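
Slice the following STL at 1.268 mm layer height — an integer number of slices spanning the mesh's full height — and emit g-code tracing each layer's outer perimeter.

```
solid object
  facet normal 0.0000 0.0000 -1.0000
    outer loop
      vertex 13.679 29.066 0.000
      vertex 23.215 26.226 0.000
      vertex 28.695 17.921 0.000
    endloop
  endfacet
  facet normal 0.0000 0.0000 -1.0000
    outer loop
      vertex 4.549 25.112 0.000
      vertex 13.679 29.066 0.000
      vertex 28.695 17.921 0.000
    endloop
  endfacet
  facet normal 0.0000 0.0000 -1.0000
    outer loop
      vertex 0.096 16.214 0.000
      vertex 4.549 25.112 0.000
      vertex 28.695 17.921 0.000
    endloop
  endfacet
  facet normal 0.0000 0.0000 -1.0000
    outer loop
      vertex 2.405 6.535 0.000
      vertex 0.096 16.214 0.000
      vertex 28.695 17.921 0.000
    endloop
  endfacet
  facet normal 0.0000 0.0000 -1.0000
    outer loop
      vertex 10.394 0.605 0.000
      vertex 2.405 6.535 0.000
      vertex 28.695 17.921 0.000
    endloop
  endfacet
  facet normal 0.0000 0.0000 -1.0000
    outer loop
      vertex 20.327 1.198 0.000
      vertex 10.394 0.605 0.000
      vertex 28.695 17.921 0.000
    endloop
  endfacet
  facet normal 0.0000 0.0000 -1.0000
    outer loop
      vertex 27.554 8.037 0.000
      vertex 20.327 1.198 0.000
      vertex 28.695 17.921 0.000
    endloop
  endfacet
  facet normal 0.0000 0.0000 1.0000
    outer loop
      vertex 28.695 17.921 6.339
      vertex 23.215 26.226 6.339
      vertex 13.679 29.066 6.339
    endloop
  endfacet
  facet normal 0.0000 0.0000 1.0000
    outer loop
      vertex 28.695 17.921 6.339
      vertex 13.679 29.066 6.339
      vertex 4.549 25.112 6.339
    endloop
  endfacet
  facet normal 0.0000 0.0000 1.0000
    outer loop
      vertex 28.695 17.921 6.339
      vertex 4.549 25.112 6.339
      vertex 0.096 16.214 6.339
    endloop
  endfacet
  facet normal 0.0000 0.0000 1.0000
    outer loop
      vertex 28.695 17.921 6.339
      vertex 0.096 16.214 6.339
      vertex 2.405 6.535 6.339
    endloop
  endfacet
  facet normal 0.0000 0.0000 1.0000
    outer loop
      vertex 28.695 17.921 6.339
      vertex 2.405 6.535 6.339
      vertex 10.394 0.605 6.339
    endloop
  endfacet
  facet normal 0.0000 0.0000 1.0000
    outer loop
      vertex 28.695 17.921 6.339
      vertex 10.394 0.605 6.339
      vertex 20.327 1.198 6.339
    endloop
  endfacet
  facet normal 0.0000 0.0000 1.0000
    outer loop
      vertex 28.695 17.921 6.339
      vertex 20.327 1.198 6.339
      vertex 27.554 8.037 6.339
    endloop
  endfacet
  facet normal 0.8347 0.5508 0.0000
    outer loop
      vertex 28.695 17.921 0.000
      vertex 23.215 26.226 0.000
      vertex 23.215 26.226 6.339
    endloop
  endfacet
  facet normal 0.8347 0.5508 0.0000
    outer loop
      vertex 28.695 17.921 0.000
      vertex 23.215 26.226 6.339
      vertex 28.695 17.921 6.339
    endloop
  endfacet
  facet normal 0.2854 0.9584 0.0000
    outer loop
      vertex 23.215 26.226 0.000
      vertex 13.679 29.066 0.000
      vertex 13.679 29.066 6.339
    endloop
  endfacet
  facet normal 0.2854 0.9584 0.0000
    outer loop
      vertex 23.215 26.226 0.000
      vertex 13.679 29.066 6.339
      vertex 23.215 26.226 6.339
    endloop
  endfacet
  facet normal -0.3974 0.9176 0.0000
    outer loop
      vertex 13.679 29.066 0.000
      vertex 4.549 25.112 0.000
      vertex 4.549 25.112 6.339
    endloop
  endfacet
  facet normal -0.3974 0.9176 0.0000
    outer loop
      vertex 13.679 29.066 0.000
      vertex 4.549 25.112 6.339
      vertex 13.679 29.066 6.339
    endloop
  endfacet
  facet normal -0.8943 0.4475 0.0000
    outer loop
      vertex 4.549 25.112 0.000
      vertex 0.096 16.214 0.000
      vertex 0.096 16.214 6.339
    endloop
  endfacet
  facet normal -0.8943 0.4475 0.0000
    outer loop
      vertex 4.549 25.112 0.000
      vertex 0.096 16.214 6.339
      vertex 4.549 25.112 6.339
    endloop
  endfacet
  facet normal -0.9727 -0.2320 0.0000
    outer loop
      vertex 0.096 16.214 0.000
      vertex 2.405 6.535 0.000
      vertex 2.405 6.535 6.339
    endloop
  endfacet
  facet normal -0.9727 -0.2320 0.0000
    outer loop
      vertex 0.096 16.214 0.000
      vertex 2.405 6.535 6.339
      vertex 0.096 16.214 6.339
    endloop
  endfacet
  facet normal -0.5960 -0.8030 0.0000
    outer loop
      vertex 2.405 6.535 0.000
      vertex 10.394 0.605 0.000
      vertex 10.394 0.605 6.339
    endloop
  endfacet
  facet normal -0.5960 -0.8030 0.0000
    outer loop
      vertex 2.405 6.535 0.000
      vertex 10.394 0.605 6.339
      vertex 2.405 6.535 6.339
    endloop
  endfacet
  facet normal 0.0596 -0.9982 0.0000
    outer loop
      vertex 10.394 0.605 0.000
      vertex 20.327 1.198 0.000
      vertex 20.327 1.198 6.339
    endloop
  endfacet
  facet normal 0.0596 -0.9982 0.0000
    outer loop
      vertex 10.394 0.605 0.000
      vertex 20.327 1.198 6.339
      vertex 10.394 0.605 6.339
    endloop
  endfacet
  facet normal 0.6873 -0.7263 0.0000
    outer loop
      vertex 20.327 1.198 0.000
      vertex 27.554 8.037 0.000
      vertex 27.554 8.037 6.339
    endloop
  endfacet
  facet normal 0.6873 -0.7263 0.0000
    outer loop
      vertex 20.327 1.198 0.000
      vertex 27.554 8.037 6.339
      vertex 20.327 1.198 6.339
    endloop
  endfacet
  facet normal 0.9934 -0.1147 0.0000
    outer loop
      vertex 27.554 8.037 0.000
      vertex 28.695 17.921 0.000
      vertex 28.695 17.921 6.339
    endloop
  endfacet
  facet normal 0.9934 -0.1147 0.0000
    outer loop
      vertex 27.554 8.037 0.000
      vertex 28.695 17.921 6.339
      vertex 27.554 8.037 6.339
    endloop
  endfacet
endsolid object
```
; perimeter-only toolpath
G21 ; units = mm
G90 ; absolute positioning
G28 ; home
; layer 1
G0 Z1.268
G0 X28.695 Y17.921
G1 X23.215 Y26.226
G1 X13.679 Y29.066
G1 X4.549 Y25.112
G1 X0.096 Y16.214
G1 X2.405 Y6.535
G1 X10.394 Y0.605
G1 X20.327 Y1.198
G1 X27.554 Y8.037
G1 X28.695 Y17.921
; layer 2
G0 Z2.536
G0 X28.695 Y17.921
G1 X23.215 Y26.226
G1 X13.679 Y29.066
G1 X4.549 Y25.112
G1 X0.096 Y16.214
G1 X2.405 Y6.535
G1 X10.394 Y0.605
G1 X20.327 Y1.198
G1 X27.554 Y8.037
G1 X28.695 Y17.921
; layer 3
G0 Z3.803
G0 X28.695 Y17.921
G1 X23.215 Y26.226
G1 X13.679 Y29.066
G1 X4.549 Y25.112
G1 X0.096 Y16.214
G1 X2.405 Y6.535
G1 X10.394 Y0.605
G1 X20.327 Y1.198
G1 X27.554 Y8.037
G1 X28.695 Y17.921
; layer 4
G0 Z5.071
G0 X28.695 Y17.921
G1 X23.215 Y26.226
G1 X13.679 Y29.066
G1 X4.549 Y25.112
G1 X0.096 Y16.214
G1 X2.405 Y6.535
G1 X10.394 Y0.605
G1 X20.327 Y1.198
G1 X27.554 Y8.037
G1 X28.695 Y17.921
; layer 5
G0 Z6.339
G0 X28.695 Y17.921
G1 X23.215 Y26.226
G1 X13.679 Y29.066
G1 X4.549 Y25.112
G1 X0.096 Y16.214
G1 X2.405 Y6.535
G1 X10.394 Y0.605
G1 X20.327 Y1.198
G1 X27.554 Y8.037
G1 X28.695 Y17.921
M2 ; end

The solid is a regular 9-sided prism (a cylinder approximated with 9 flat sides), circumscribed radius ≈ 14.5 mm, height ≈ 6.34 mm. Slicing at Δz = 1.268 mm — 5 equal slices spanning the solid's height, so layer i sits at z = i·h/5 — gives 5 non-empty perimeters. Each is a 9-segment closed polygon; G0 lifts to the layer z and rapids to the start vertex, then G1 traces the edges.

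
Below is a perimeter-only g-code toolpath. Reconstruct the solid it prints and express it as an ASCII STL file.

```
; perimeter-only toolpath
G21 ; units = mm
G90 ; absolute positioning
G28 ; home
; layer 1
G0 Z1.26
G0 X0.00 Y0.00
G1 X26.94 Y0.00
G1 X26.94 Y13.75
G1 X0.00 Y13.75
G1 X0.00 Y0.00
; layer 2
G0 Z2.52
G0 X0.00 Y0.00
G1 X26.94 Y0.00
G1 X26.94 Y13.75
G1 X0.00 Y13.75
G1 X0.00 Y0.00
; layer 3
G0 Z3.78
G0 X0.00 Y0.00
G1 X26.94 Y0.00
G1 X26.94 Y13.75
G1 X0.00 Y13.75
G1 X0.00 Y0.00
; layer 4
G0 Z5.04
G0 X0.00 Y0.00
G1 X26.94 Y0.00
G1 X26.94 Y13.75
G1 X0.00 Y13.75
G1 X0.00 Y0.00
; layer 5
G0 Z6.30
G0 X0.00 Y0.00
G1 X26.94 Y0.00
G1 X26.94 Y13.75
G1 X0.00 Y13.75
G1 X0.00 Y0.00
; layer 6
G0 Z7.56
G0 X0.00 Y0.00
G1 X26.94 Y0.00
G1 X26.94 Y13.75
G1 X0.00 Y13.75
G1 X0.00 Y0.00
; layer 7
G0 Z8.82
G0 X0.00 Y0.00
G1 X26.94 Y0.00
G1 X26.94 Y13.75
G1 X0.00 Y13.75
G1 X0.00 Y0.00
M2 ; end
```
solid part
  facet normal 0.0000 0.0000 -1.0000
    outer loop
      vertex 26.94 13.75 0.00
      vertex 26.94 0.00 0.00
      vertex 0.00 0.00 0.00
    endloop
  endfacet
  facet normal 0.0000 0.0000 -1.0000
    outer loop
      vertex 0.00 13.75 0.00
      vertex 26.94 13.75 0.00
      vertex 0.00 0.00 0.00
    endloop
  endfacet
  facet normal 0.0000 0.0000 1.0000
    outer loop
      vertex 0.00 0.00 8.82
      vertex 26.94 0.00 8.82
      vertex 26.94 13.75 8.82
    endloop
  endfacet
  facet normal 0.0000 0.0000 1.0000
    outer loop
      vertex 0.00 0.00 8.82
      vertex 26.94 13.75 8.82
      vertex 0.00 13.75 8.82
    endloop
  endfacet
  facet normal 0.0000 -1.0000 0.0000
    outer loop
      vertex 0.00 0.00 0.00
      vertex 26.94 0.00 0.00
      vertex 26.94 0.00 8.82
    endloop
  endfacet
  facet normal 0.0000 -1.0000 0.0000
    outer loop
      vertex 0.00 0.00 0.00
      vertex 26.94 0.00 8.82
      vertex 0.00 0.00 8.82
    endloop
  endfacet
  facet normal 0.0000 1.0000 0.0000
    outer loop
      vertex 26.94 13.75 8.82
      vertex 26.94 13.75 0.00
      vertex 0.00 13.75 0.00
    endloop
  endfacet
  facet normal 0.0000 1.0000 0.0000
    outer loop
      vertex 0.00 13.75 8.82
      vertex 26.94 13.75 8.82
      vertex 0.00 13.75 0.00
    endloop
  endfacet
  facet normal -1.0000 0.0000 0.0000
    outer loop
      vertex 0.00 13.75 8.82
      vertex 0.00 13.75 0.00
      vertex 0.00 0.00 0.00
    endloop
  endfacet
  facet normal -1.0000 0.0000 0.0000
    outer loop
      vertex 0.00 0.00 8.82
      vertex 0.00 13.75 8.82
      vertex 0.00 0.00 0.00
    endloop
  endfacet
  facet normal 1.0000 0.0000 0.0000
    outer loop
      vertex 26.94 0.00 0.00
      vertex 26.94 13.75 0.00
      vertex 26.94 13.75 8.82
    endloop
  endfacet
  facet normal 1.0000 0.0000 0.0000
    outer loop
      vertex 26.94 0.00 0.00
      vertex 26.94 13.75 8.82
      vertex 26.94 0.00 8.82
    endloop
  endfacet
endsolid part

The G0 Z moves step by Δz≈1.26 mm. Every layer's G1 loop is the same polygon, so the solid is a straight extrusion of it from z=0 to z≈8.82. Closing with flat bottom and top caps and triangulating gives 12 facets — a rectangular box, roughly 26.9 × 13.8 mm footprint and 8.82 mm tall.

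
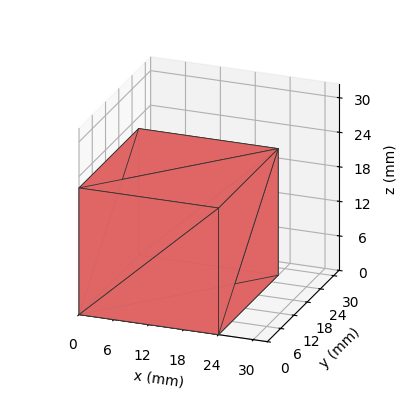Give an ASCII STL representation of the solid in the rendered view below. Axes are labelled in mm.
Reading the render: the shape is a rectangular box, roughly 24 × 27 mm footprint and 22 mm tall (dimensions read to the nearest mm from the axis ticks). For the STL, each face is triangulated and given an outward normal.

solid part
  facet normal 0.0000 0.0000 -1.0000
    outer loop
      vertex 24.000 27.000 0.000
      vertex 24.000 0.000 0.000
      vertex 0.000 0.000 0.000
    endloop
  endfacet
  facet normal 0.0000 0.0000 -1.0000
    outer loop
      vertex 0.000 27.000 0.000
      vertex 24.000 27.000 0.000
      vertex 0.000 0.000 0.000
    endloop
  endfacet
  facet normal 0.0000 0.0000 1.0000
    outer loop
      vertex 0.000 0.000 22.000
      vertex 24.000 0.000 22.000
      vertex 24.000 27.000 22.000
    endloop
  endfacet
  facet normal 0.0000 0.0000 1.0000
    outer loop
      vertex 0.000 0.000 22.000
      vertex 24.000 27.000 22.000
      vertex 0.000 27.000 22.000
    endloop
  endfacet
  facet normal 0.0000 -1.0000 0.0000
    outer loop
      vertex 0.000 0.000 0.000
      vertex 24.000 0.000 0.000
      vertex 24.000 0.000 22.000
    endloop
  endfacet
  facet normal 0.0000 -1.0000 0.0000
    outer loop
      vertex 0.000 0.000 0.000
      vertex 24.000 0.000 22.000
      vertex 0.000 0.000 22.000
    endloop
  endfacet
  facet normal 0.0000 1.0000 0.0000
    outer loop
      vertex 24.000 27.000 22.000
      vertex 24.000 27.000 0.000
      vertex 0.000 27.000 0.000
    endloop
  endfacet
  facet normal 0.0000 1.0000 0.0000
    outer loop
      vertex 0.000 27.000 22.000
      vertex 24.000 27.000 22.000
      vertex 0.000 27.000 0.000
    endloop
  endfacet
  facet normal -1.0000 0.0000 0.0000
    outer loop
      vertex 0.000 27.000 22.000
      vertex 0.000 27.000 0.000
      vertex 0.000 0.000 0.000
    endloop
  endfacet
  facet normal -1.0000 0.0000 0.0000
    outer loop
      vertex 0.000 0.000 22.000
      vertex 0.000 27.000 22.000
      vertex 0.000 0.000 0.000
    endloop
  endfacet
  facet normal 1.0000 0.0000 0.0000
    outer loop
      vertex 24.000 0.000 0.000
      vertex 24.000 27.000 0.000
      vertex 24.000 27.000 22.000
    endloop
  endfacet
  facet normal 1.0000 0.0000 0.0000
    outer loop
      vertex 24.000 0.000 0.000
      vertex 24.000 27.000 22.000
      vertex 24.000 0.000 22.000
    endloop
  endfacet
endsolid part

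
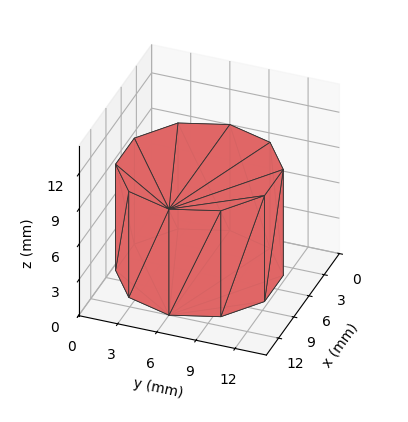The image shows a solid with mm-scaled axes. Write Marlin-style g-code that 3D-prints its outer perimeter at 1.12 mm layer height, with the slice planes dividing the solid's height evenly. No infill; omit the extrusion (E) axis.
Reading the render: the shape is a regular 10-sided prism (a cylinder approximated with 10 flat sides), circumscribed radius ≈ 6 mm, height ≈ 9 mm (dimensions read to the nearest mm from the axis ticks). For the g-code, the solid's height is divided into equal slices at the stated Δz and each level perimeter traced with G1 moves after a G0 lift.

; perimeter-only toolpath
G21 ; units = mm
G90 ; absolute positioning
G28 ; home
; layer 1
G0 Z1.12
G0 X12.00 Y6.00
G1 X10.85 Y9.53
G1 X7.85 Y11.71
G1 X4.15 Y11.71
G1 X1.15 Y9.53
G1 X0.00 Y6.00
G1 X1.15 Y2.47
G1 X4.15 Y0.29
G1 X7.85 Y0.29
G1 X10.85 Y2.47
G1 X12.00 Y6.00
; layer 2
G0 Z2.25
G0 X12.00 Y6.00
G1 X10.85 Y9.53
G1 X7.85 Y11.71
G1 X4.15 Y11.71
G1 X1.15 Y9.53
G1 X0.00 Y6.00
G1 X1.15 Y2.47
G1 X4.15 Y0.29
G1 X7.85 Y0.29
G1 X10.85 Y2.47
G1 X12.00 Y6.00
; layer 3
G0 Z3.38
G0 X12.00 Y6.00
G1 X10.85 Y9.53
G1 X7.85 Y11.71
G1 X4.15 Y11.71
G1 X1.15 Y9.53
G1 X0.00 Y6.00
G1 X1.15 Y2.47
G1 X4.15 Y0.29
G1 X7.85 Y0.29
G1 X10.85 Y2.47
G1 X12.00 Y6.00
; layer 4
G0 Z4.50
G0 X12.00 Y6.00
G1 X10.85 Y9.53
G1 X7.85 Y11.71
G1 X4.15 Y11.71
G1 X1.15 Y9.53
G1 X0.00 Y6.00
G1 X1.15 Y2.47
G1 X4.15 Y0.29
G1 X7.85 Y0.29
G1 X10.85 Y2.47
G1 X12.00 Y6.00
; layer 5
G0 Z5.62
G0 X12.00 Y6.00
G1 X10.85 Y9.53
G1 X7.85 Y11.71
G1 X4.15 Y11.71
G1 X1.15 Y9.53
G1 X0.00 Y6.00
G1 X1.15 Y2.47
G1 X4.15 Y0.29
G1 X7.85 Y0.29
G1 X10.85 Y2.47
G1 X12.00 Y6.00
; layer 6
G0 Z6.75
G0 X12.00 Y6.00
G1 X10.85 Y9.53
G1 X7.85 Y11.71
G1 X4.15 Y11.71
G1 X1.15 Y9.53
G1 X0.00 Y6.00
G1 X1.15 Y2.47
G1 X4.15 Y0.29
G1 X7.85 Y0.29
G1 X10.85 Y2.47
G1 X12.00 Y6.00
; layer 7
G0 Z7.88
G0 X12.00 Y6.00
G1 X10.85 Y9.53
G1 X7.85 Y11.71
G1 X4.15 Y11.71
G1 X1.15 Y9.53
G1 X0.00 Y6.00
G1 X1.15 Y2.47
G1 X4.15 Y0.29
G1 X7.85 Y0.29
G1 X10.85 Y2.47
G1 X12.00 Y6.00
; layer 8
G0 Z9.00
G0 X12.00 Y6.00
G1 X10.85 Y9.53
G1 X7.85 Y11.71
G1 X4.15 Y11.71
G1 X1.15 Y9.53
G1 X0.00 Y6.00
G1 X1.15 Y2.47
G1 X4.15 Y0.29
G1 X7.85 Y0.29
G1 X10.85 Y2.47
G1 X12.00 Y6.00
M2 ; end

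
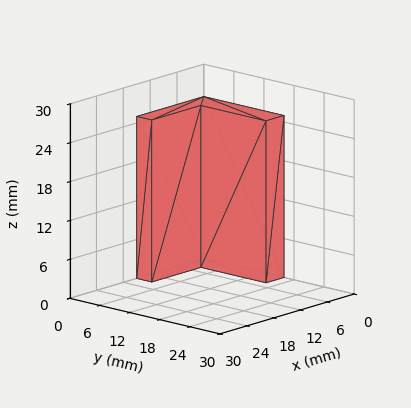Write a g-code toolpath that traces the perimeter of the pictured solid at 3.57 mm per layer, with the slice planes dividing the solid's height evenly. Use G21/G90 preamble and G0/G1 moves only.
Reading the render: the shape is an L-shaped prism: outer 15 × 16 mm, arm thicknesses ≈ 3 mm (horizontal) and 4 mm (vertical), extruded 25 mm in z (dimensions read to the nearest mm from the axis ticks). For the g-code, the solid's height is divided into equal slices at the stated Δz and each level perimeter traced with G1 moves after a G0 lift.

; perimeter-only toolpath
G21 ; units = mm
G90 ; absolute positioning
G28 ; home
; layer 1
G0 Z3.57
G0 X0.00 Y0.00
G1 X15.00 Y0.00
G1 X15.00 Y3.00
G1 X4.00 Y3.00
G1 X4.00 Y16.00
G1 X0.00 Y16.00
G1 X0.00 Y0.00
; layer 2
G0 Z7.14
G0 X0.00 Y0.00
G1 X15.00 Y0.00
G1 X15.00 Y3.00
G1 X4.00 Y3.00
G1 X4.00 Y16.00
G1 X0.00 Y16.00
G1 X0.00 Y0.00
; layer 3
G0 Z10.71
G0 X0.00 Y0.00
G1 X15.00 Y0.00
G1 X15.00 Y3.00
G1 X4.00 Y3.00
G1 X4.00 Y16.00
G1 X0.00 Y16.00
G1 X0.00 Y0.00
; layer 4
G0 Z14.29
G0 X0.00 Y0.00
G1 X15.00 Y0.00
G1 X15.00 Y3.00
G1 X4.00 Y3.00
G1 X4.00 Y16.00
G1 X0.00 Y16.00
G1 X0.00 Y0.00
; layer 5
G0 Z17.86
G0 X0.00 Y0.00
G1 X15.00 Y0.00
G1 X15.00 Y3.00
G1 X4.00 Y3.00
G1 X4.00 Y16.00
G1 X0.00 Y16.00
G1 X0.00 Y0.00
; layer 6
G0 Z21.43
G0 X0.00 Y0.00
G1 X15.00 Y0.00
G1 X15.00 Y3.00
G1 X4.00 Y3.00
G1 X4.00 Y16.00
G1 X0.00 Y16.00
G1 X0.00 Y0.00
; layer 7
G0 Z25.00
G0 X0.00 Y0.00
G1 X15.00 Y0.00
G1 X15.00 Y3.00
G1 X4.00 Y3.00
G1 X4.00 Y16.00
G1 X0.00 Y16.00
G1 X0.00 Y0.00
M2 ; end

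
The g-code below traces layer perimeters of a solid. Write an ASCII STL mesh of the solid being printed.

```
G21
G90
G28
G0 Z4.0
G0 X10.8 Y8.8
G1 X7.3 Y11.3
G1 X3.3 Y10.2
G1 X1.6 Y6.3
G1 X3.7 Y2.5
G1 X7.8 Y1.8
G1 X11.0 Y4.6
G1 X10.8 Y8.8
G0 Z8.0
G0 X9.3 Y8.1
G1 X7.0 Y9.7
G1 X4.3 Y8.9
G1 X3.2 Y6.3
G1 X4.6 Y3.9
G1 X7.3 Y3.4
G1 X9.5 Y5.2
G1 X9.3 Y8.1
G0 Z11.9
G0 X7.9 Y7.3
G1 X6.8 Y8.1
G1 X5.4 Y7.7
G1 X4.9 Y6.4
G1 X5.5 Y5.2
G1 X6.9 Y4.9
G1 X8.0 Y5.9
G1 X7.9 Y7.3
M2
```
solid part
  facet normal 0.0000 0.0000 -1.0000
    outer loop
      vertex 2.2 11.4 0.0
      vertex 7.6 12.9 0.0
      vertex 12.2 9.6 0.0
    endloop
  endfacet
  facet normal 0.0000 0.0000 -1.0000
    outer loop
      vertex 0.0 6.2 0.0
      vertex 2.2 11.4 0.0
      vertex 12.2 9.6 0.0
    endloop
  endfacet
  facet normal 0.0000 0.0000 -1.0000
    outer loop
      vertex 2.7 1.2 0.0
      vertex 0.0 6.2 0.0
      vertex 12.2 9.6 0.0
    endloop
  endfacet
  facet normal 0.0000 0.0000 -1.0000
    outer loop
      vertex 8.2 0.2 0.0
      vertex 2.7 1.2 0.0
      vertex 12.2 9.6 0.0
    endloop
  endfacet
  facet normal 0.0000 0.0000 -1.0000
    outer loop
      vertex 12.5 4.0 0.0
      vertex 8.2 0.2 0.0
      vertex 12.2 9.6 0.0
    endloop
  endfacet
  facet normal 0.5472 0.7627 0.3449
    outer loop
      vertex 12.2 9.6 0.0
      vertex 7.6 12.9 0.0
      vertex 6.5 6.5 15.9
    endloop
  endfacet
  facet normal -0.2511 0.9038 0.3464
    outer loop
      vertex 7.6 12.9 0.0
      vertex 2.2 11.4 0.0
      vertex 6.5 6.5 15.9
    endloop
  endfacet
  facet normal -0.8640 0.3655 0.3463
    outer loop
      vertex 2.2 11.4 0.0
      vertex 0.0 6.2 0.0
      vertex 6.5 6.5 15.9
    endloop
  endfacet
  facet normal -0.8256 -0.4458 0.3459
    outer loop
      vertex 0.0 6.2 0.0
      vertex 2.7 1.2 0.0
      vertex 6.5 6.5 15.9
    endloop
  endfacet
  facet normal -0.1677 -0.9225 0.3476
    outer loop
      vertex 2.7 1.2 0.0
      vertex 8.2 0.2 0.0
      vertex 6.5 6.5 15.9
    endloop
  endfacet
  facet normal 0.6215 -0.7033 0.3451
    outer loop
      vertex 8.2 0.2 0.0
      vertex 12.5 4.0 0.0
      vertex 6.5 6.5 15.9
    endloop
  endfacet
  facet normal 0.9370 0.0502 0.3457
    outer loop
      vertex 12.5 4.0 0.0
      vertex 12.2 9.6 0.0
      vertex 6.5 6.5 15.9
    endloop
  endfacet
endsolid part

The G0 Z moves step by Δz≈4.0 mm. The G1 loops shrink linearly with z, so the solid tapers from its base footprint up to z≈15.9. Closing with a flat bottom cap and the tapered top and triangulating gives 12 facets — a regular 7-sided pyramid, base circumscribed radius ≈ 6.5 mm, apex at z ≈ 15.9 mm.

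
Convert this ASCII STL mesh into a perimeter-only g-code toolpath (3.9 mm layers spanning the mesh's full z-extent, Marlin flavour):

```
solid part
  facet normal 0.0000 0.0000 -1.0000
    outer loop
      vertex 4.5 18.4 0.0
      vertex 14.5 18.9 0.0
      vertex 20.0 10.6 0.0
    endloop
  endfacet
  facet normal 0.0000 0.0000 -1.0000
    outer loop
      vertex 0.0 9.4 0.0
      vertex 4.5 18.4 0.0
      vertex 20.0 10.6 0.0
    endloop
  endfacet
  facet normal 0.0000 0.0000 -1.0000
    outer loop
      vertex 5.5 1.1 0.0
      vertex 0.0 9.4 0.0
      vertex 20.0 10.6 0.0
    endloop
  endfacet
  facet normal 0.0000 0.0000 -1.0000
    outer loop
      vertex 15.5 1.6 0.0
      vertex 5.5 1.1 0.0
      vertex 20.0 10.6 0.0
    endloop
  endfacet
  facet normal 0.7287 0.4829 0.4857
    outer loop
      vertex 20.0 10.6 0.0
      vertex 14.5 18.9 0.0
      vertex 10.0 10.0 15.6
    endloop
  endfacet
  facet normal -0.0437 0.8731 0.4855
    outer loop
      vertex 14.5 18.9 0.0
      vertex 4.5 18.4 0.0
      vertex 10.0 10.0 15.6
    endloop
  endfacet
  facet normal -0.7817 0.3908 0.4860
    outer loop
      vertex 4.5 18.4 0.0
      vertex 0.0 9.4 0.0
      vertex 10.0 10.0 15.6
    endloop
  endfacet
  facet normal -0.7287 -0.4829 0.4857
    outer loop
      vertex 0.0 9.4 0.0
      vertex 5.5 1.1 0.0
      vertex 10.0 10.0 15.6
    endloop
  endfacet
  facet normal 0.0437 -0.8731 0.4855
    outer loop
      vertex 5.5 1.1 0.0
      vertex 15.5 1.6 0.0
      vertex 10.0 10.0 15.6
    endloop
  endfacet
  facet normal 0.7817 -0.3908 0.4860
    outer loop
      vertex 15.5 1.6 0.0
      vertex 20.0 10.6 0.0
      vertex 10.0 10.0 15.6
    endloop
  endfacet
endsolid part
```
; perimeter-only toolpath
G21 ; units = mm
G90 ; absolute positioning
G28 ; home
; layer 1
G0 Z3.9
G0 X17.5 Y10.4
G1 X13.4 Y16.7
G1 X5.9 Y16.3
G1 X2.5 Y9.6
G1 X6.6 Y3.3
G1 X14.1 Y3.7
G1 X17.5 Y10.4
; layer 2
G0 Z7.8
G0 X15.0 Y10.3
G1 X12.2 Y14.4
G1 X7.2 Y14.2
G1 X5.0 Y9.7
G1 X7.8 Y5.5
G1 X12.8 Y5.8
G1 X15.0 Y10.3
; layer 3
G0 Z11.7
G0 X12.5 Y10.2
G1 X11.1 Y12.2
G1 X8.6 Y12.1
G1 X7.5 Y9.8
G1 X8.9 Y7.8
G1 X11.4 Y7.9
G1 X12.5 Y10.2
M2 ; end

The solid is a regular 6-sided pyramid, base circumscribed radius ≈ 10 mm, apex at z ≈ 15.6 mm. Slicing at Δz = 3.9 mm — 4 equal slices spanning the solid's height, so layer i sits at z = i·h/4 — gives 3 non-empty perimeters. Each is a 6-segment closed polygon; G0 lifts to the layer z and rapids to the start vertex, then G1 traces the edges. The cross-section shrinks linearly with z (the slice at the apex is degenerate and omitted).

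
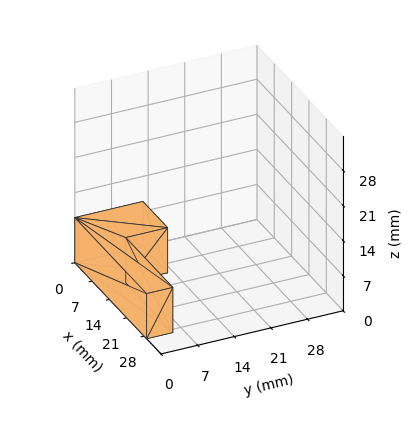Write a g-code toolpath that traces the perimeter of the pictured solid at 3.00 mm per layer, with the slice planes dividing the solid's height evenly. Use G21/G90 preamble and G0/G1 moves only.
Reading the render: the shape is an L-shaped prism: outer 29 × 13 mm, arm thicknesses ≈ 5 mm (horizontal) and 10 mm (vertical), extruded 9 mm in z (dimensions read to the nearest mm from the axis ticks). For the g-code, the solid's height is divided into equal slices at the stated Δz and each level perimeter traced with G1 moves after a G0 lift.

; perimeter-only toolpath
G21 ; units = mm
G90 ; absolute positioning
G28 ; home
; layer 1
G0 Z3.00
G0 X0.00 Y0.00
G1 X29.00 Y0.00
G1 X29.00 Y5.00
G1 X10.00 Y5.00
G1 X10.00 Y13.00
G1 X0.00 Y13.00
G1 X0.00 Y0.00
; layer 2
G0 Z6.00
G0 X0.00 Y0.00
G1 X29.00 Y0.00
G1 X29.00 Y5.00
G1 X10.00 Y5.00
G1 X10.00 Y13.00
G1 X0.00 Y13.00
G1 X0.00 Y0.00
; layer 3
G0 Z9.00
G0 X0.00 Y0.00
G1 X29.00 Y0.00
G1 X29.00 Y5.00
G1 X10.00 Y5.00
G1 X10.00 Y13.00
G1 X0.00 Y13.00
G1 X0.00 Y0.00
M2 ; end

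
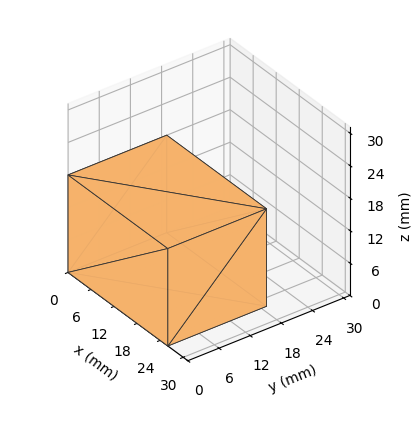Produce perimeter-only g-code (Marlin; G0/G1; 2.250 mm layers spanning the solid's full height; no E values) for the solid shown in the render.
Reading the render: the shape is a rectangular box, roughly 26 × 19 mm footprint and 18 mm tall (dimensions read to the nearest mm from the axis ticks). For the g-code, the solid's height is divided into equal slices at the stated Δz and each level perimeter traced with G1 moves after a G0 lift.

; perimeter-only toolpath
G21 ; units = mm
G90 ; absolute positioning
G28 ; home
; layer 1
G0 Z2.250
G0 X0.000 Y0.000
G1 X26.000 Y0.000
G1 X26.000 Y19.000
G1 X0.000 Y19.000
G1 X0.000 Y0.000
; layer 2
G0 Z4.500
G0 X0.000 Y0.000
G1 X26.000 Y0.000
G1 X26.000 Y19.000
G1 X0.000 Y19.000
G1 X0.000 Y0.000
; layer 3
G0 Z6.750
G0 X0.000 Y0.000
G1 X26.000 Y0.000
G1 X26.000 Y19.000
G1 X0.000 Y19.000
G1 X0.000 Y0.000
; layer 4
G0 Z9.000
G0 X0.000 Y0.000
G1 X26.000 Y0.000
G1 X26.000 Y19.000
G1 X0.000 Y19.000
G1 X0.000 Y0.000
; layer 5
G0 Z11.250
G0 X0.000 Y0.000
G1 X26.000 Y0.000
G1 X26.000 Y19.000
G1 X0.000 Y19.000
G1 X0.000 Y0.000
; layer 6
G0 Z13.500
G0 X0.000 Y0.000
G1 X26.000 Y0.000
G1 X26.000 Y19.000
G1 X0.000 Y19.000
G1 X0.000 Y0.000
; layer 7
G0 Z15.750
G0 X0.000 Y0.000
G1 X26.000 Y0.000
G1 X26.000 Y19.000
G1 X0.000 Y19.000
G1 X0.000 Y0.000
; layer 8
G0 Z18.000
G0 X0.000 Y0.000
G1 X26.000 Y0.000
G1 X26.000 Y19.000
G1 X0.000 Y19.000
G1 X0.000 Y0.000
M2 ; end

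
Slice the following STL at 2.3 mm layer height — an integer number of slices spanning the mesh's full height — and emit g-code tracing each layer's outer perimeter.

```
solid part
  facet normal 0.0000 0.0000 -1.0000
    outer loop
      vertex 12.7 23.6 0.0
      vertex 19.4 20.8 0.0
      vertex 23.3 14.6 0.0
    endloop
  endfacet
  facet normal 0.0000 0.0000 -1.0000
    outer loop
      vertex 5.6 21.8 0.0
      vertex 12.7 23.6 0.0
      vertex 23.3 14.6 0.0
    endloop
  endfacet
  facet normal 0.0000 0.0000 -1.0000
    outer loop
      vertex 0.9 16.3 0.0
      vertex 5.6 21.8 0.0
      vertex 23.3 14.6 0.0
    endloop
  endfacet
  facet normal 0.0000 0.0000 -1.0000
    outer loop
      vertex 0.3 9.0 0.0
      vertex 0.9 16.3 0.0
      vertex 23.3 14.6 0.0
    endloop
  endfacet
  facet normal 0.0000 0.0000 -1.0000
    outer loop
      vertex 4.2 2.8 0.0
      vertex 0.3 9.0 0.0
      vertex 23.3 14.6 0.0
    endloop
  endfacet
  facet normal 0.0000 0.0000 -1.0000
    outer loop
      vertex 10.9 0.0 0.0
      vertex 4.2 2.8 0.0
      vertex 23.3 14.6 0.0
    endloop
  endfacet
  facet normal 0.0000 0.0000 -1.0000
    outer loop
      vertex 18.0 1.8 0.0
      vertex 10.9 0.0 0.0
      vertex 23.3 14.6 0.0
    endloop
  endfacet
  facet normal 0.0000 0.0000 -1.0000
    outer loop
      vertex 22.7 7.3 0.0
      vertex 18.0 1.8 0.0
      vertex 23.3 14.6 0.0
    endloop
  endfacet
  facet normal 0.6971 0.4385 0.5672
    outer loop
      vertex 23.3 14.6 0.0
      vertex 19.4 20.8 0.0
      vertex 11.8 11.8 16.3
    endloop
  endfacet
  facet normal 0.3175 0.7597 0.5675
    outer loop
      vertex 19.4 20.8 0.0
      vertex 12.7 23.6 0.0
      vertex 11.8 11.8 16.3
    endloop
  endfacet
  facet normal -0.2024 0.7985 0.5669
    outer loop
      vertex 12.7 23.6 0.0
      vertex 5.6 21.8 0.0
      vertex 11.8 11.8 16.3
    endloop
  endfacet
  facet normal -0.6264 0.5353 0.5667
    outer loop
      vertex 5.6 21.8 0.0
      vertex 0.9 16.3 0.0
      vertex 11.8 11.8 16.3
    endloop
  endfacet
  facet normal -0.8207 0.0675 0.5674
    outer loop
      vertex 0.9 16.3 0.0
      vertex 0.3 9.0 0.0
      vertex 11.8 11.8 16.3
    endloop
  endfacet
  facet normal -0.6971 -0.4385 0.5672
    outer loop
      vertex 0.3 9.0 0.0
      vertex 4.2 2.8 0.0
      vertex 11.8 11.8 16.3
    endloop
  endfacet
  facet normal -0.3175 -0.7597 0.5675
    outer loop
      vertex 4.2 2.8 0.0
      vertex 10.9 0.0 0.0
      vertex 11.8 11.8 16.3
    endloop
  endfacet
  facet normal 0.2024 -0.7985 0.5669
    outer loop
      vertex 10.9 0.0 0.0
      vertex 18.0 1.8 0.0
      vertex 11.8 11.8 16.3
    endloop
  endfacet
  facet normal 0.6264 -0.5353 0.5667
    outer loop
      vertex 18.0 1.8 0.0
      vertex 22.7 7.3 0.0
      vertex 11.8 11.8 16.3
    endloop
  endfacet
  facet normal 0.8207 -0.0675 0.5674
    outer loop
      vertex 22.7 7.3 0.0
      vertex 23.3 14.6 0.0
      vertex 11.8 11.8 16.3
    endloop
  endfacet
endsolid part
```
; perimeter-only toolpath
G21 ; units = mm
G90 ; absolute positioning
G28 ; home
; layer 1
G0 Z2.3
G0 X21.7 Y14.2
G1 X18.3 Y19.5
G1 X12.6 Y21.9
G1 X6.5 Y20.4
G1 X2.5 Y15.7
G1 X1.9 Y9.4
G1 X5.3 Y4.1
G1 X11.0 Y1.7
G1 X17.1 Y3.2
G1 X21.1 Y7.9
G1 X21.7 Y14.2
; layer 2
G0 Z4.7
G0 X20.0 Y13.8
G1 X17.2 Y18.2
G1 X12.4 Y20.2
G1 X7.4 Y18.9
G1 X4.0 Y15.0
G1 X3.6 Y9.8
G1 X6.4 Y5.4
G1 X11.2 Y3.4
G1 X16.2 Y4.7
G1 X19.6 Y8.6
G1 X20.0 Y13.8
; layer 3
G0 Z7.0
G0 X18.4 Y13.4
G1 X16.1 Y16.9
G1 X12.3 Y18.5
G1 X8.3 Y17.5
G1 X5.6 Y14.4
G1 X5.2 Y10.2
G1 X7.5 Y6.7
G1 X11.3 Y5.1
G1 X15.3 Y6.1
G1 X18.0 Y9.2
G1 X18.4 Y13.4
; layer 4
G0 Z9.3
G0 X16.7 Y13.0
G1 X15.1 Y15.7
G1 X12.2 Y16.9
G1 X9.1 Y16.1
G1 X7.1 Y13.7
G1 X6.9 Y10.6
G1 X8.5 Y7.9
G1 X11.4 Y6.7
G1 X14.5 Y7.5
G1 X16.5 Y9.9
G1 X16.7 Y13.0
; layer 5
G0 Z11.6
G0 X15.1 Y12.6
G1 X14.0 Y14.4
G1 X12.1 Y15.2
G1 X10.0 Y14.7
G1 X8.7 Y13.1
G1 X8.5 Y11.0
G1 X9.6 Y9.2
G1 X11.5 Y8.4
G1 X13.6 Y8.9
G1 X14.9 Y10.5
G1 X15.1 Y12.6
; layer 6
G0 Z14.0
G0 X13.4 Y12.2
G1 X12.9 Y13.1
G1 X11.9 Y13.5
G1 X10.9 Y13.2
G1 X10.2 Y12.4
G1 X10.2 Y11.4
G1 X10.7 Y10.5
G1 X11.7 Y10.1
G1 X12.7 Y10.4
G1 X13.4 Y11.2
G1 X13.4 Y12.2
M2 ; end

The solid is a regular 10-sided pyramid, base circumscribed radius ≈ 11.8 mm, apex at z ≈ 16.3 mm. Slicing at Δz = 2.3 mm — 7 equal slices spanning the solid's height, so layer i sits at z = i·h/7 — gives 6 non-empty perimeters. Each is a 10-segment closed polygon; G0 lifts to the layer z and rapids to the start vertex, then G1 traces the edges. The cross-section shrinks linearly with z (the slice at the apex is degenerate and omitted).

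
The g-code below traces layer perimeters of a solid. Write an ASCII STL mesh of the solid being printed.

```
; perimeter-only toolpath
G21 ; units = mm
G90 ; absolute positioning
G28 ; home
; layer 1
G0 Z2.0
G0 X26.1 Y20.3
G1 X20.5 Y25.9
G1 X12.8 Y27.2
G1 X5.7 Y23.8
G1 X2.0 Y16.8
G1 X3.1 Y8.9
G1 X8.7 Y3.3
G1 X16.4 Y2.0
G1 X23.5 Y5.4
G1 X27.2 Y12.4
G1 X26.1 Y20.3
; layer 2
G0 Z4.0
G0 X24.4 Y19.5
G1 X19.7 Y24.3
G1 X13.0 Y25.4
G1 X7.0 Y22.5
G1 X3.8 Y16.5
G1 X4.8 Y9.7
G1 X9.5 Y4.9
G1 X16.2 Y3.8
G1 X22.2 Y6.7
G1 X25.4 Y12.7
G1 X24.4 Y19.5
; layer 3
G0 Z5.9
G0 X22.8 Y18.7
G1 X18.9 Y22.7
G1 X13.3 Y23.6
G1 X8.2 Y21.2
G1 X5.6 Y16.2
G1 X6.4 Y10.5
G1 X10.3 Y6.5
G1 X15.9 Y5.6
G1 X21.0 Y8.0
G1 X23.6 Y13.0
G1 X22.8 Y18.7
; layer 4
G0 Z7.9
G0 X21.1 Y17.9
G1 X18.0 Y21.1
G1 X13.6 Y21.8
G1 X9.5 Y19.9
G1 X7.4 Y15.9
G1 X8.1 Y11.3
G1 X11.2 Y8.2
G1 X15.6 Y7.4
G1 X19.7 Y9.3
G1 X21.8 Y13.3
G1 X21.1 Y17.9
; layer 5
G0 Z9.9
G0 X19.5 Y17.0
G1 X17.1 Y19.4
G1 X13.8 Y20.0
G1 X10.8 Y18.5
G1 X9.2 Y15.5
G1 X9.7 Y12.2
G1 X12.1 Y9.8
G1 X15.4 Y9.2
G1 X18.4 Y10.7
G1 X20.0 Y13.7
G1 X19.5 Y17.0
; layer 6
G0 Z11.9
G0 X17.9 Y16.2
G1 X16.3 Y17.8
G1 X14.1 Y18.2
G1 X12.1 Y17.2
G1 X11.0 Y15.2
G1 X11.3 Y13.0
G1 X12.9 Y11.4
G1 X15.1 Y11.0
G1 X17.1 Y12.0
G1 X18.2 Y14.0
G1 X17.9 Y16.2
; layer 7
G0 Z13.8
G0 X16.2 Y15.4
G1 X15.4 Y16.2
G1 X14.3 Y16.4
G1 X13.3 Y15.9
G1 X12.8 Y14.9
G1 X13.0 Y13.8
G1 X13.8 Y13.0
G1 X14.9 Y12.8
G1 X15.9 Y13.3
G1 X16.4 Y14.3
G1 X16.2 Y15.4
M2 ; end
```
solid part
  facet normal 0.0000 0.0000 -1.0000
    outer loop
      vertex 12.5 29.0 0.0
      vertex 21.4 27.5 0.0
      vertex 27.7 21.1 0.0
    endloop
  endfacet
  facet normal 0.0000 0.0000 -1.0000
    outer loop
      vertex 4.4 25.1 0.0
      vertex 12.5 29.0 0.0
      vertex 27.7 21.1 0.0
    endloop
  endfacet
  facet normal 0.0000 0.0000 -1.0000
    outer loop
      vertex 0.2 17.1 0.0
      vertex 4.4 25.1 0.0
      vertex 27.7 21.1 0.0
    endloop
  endfacet
  facet normal 0.0000 0.0000 -1.0000
    outer loop
      vertex 1.5 8.1 0.0
      vertex 0.2 17.1 0.0
      vertex 27.7 21.1 0.0
    endloop
  endfacet
  facet normal 0.0000 0.0000 -1.0000
    outer loop
      vertex 7.8 1.7 0.0
      vertex 1.5 8.1 0.0
      vertex 27.7 21.1 0.0
    endloop
  endfacet
  facet normal 0.0000 0.0000 -1.0000
    outer loop
      vertex 16.7 0.2 0.0
      vertex 7.8 1.7 0.0
      vertex 27.7 21.1 0.0
    endloop
  endfacet
  facet normal 0.0000 0.0000 -1.0000
    outer loop
      vertex 24.8 4.1 0.0
      vertex 16.7 0.2 0.0
      vertex 27.7 21.1 0.0
    endloop
  endfacet
  facet normal 0.0000 0.0000 -1.0000
    outer loop
      vertex 29.0 12.1 0.0
      vertex 24.8 4.1 0.0
      vertex 27.7 21.1 0.0
    endloop
  endfacet
  facet normal 0.5351 0.5268 0.6604
    outer loop
      vertex 27.7 21.1 0.0
      vertex 21.4 27.5 0.0
      vertex 14.6 14.6 15.8
    endloop
  endfacet
  facet normal 0.1250 0.7415 0.6592
    outer loop
      vertex 21.4 27.5 0.0
      vertex 12.5 29.0 0.0
      vertex 14.6 14.6 15.8
    endloop
  endfacet
  facet normal -0.3259 0.6768 0.6601
    outer loop
      vertex 12.5 29.0 0.0
      vertex 4.4 25.1 0.0
      vertex 14.6 14.6 15.8
    endloop
  endfacet
  facet normal -0.6645 0.3489 0.6608
    outer loop
      vertex 4.4 25.1 0.0
      vertex 0.2 17.1 0.0
      vertex 14.6 14.6 15.8
    endloop
  endfacet
  facet normal -0.7432 -0.1074 0.6604
    outer loop
      vertex 0.2 17.1 0.0
      vertex 1.5 8.1 0.0
      vertex 14.6 14.6 15.8
    endloop
  endfacet
  facet normal -0.5351 -0.5268 0.6604
    outer loop
      vertex 1.5 8.1 0.0
      vertex 7.8 1.7 0.0
      vertex 14.6 14.6 15.8
    endloop
  endfacet
  facet normal -0.1250 -0.7415 0.6592
    outer loop
      vertex 7.8 1.7 0.0
      vertex 16.7 0.2 0.0
      vertex 14.6 14.6 15.8
    endloop
  endfacet
  facet normal 0.3259 -0.6768 0.6601
    outer loop
      vertex 16.7 0.2 0.0
      vertex 24.8 4.1 0.0
      vertex 14.6 14.6 15.8
    endloop
  endfacet
  facet normal 0.6645 -0.3489 0.6608
    outer loop
      vertex 24.8 4.1 0.0
      vertex 29.0 12.1 0.0
      vertex 14.6 14.6 15.8
    endloop
  endfacet
  facet normal 0.7432 0.1074 0.6604
    outer loop
      vertex 29.0 12.1 0.0
      vertex 27.7 21.1 0.0
      vertex 14.6 14.6 15.8
    endloop
  endfacet
endsolid part

The G0 Z moves step by Δz≈2.0 mm. The G1 loops shrink linearly with z, so the solid tapers from its base footprint up to z≈15.8. Closing with a flat bottom cap and the tapered top and triangulating gives 18 facets — a regular 10-sided pyramid, base circumscribed radius ≈ 14.6 mm, apex at z ≈ 15.8 mm.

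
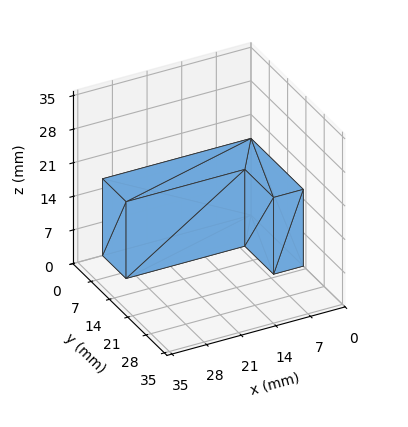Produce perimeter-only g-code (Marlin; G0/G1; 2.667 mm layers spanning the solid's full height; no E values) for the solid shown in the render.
Reading the render: the shape is an L-shaped prism: outer 30 × 20 mm, arm thicknesses ≈ 9 mm (horizontal) and 6 mm (vertical), extruded 16 mm in z (dimensions read to the nearest mm from the axis ticks). For the g-code, the solid's height is divided into equal slices at the stated Δz and each level perimeter traced with G1 moves after a G0 lift.

; perimeter-only toolpath
G21 ; units = mm
G90 ; absolute positioning
G28 ; home
; layer 1
G0 Z2.667
G0 X0.000 Y0.000
G1 X30.000 Y0.000
G1 X30.000 Y9.000
G1 X6.000 Y9.000
G1 X6.000 Y20.000
G1 X0.000 Y20.000
G1 X0.000 Y0.000
; layer 2
G0 Z5.333
G0 X0.000 Y0.000
G1 X30.000 Y0.000
G1 X30.000 Y9.000
G1 X6.000 Y9.000
G1 X6.000 Y20.000
G1 X0.000 Y20.000
G1 X0.000 Y0.000
; layer 3
G0 Z8.000
G0 X0.000 Y0.000
G1 X30.000 Y0.000
G1 X30.000 Y9.000
G1 X6.000 Y9.000
G1 X6.000 Y20.000
G1 X0.000 Y20.000
G1 X0.000 Y0.000
; layer 4
G0 Z10.667
G0 X0.000 Y0.000
G1 X30.000 Y0.000
G1 X30.000 Y9.000
G1 X6.000 Y9.000
G1 X6.000 Y20.000
G1 X0.000 Y20.000
G1 X0.000 Y0.000
; layer 5
G0 Z13.333
G0 X0.000 Y0.000
G1 X30.000 Y0.000
G1 X30.000 Y9.000
G1 X6.000 Y9.000
G1 X6.000 Y20.000
G1 X0.000 Y20.000
G1 X0.000 Y0.000
; layer 6
G0 Z16.000
G0 X0.000 Y0.000
G1 X30.000 Y0.000
G1 X30.000 Y9.000
G1 X6.000 Y9.000
G1 X6.000 Y20.000
G1 X0.000 Y20.000
G1 X0.000 Y0.000
M2 ; end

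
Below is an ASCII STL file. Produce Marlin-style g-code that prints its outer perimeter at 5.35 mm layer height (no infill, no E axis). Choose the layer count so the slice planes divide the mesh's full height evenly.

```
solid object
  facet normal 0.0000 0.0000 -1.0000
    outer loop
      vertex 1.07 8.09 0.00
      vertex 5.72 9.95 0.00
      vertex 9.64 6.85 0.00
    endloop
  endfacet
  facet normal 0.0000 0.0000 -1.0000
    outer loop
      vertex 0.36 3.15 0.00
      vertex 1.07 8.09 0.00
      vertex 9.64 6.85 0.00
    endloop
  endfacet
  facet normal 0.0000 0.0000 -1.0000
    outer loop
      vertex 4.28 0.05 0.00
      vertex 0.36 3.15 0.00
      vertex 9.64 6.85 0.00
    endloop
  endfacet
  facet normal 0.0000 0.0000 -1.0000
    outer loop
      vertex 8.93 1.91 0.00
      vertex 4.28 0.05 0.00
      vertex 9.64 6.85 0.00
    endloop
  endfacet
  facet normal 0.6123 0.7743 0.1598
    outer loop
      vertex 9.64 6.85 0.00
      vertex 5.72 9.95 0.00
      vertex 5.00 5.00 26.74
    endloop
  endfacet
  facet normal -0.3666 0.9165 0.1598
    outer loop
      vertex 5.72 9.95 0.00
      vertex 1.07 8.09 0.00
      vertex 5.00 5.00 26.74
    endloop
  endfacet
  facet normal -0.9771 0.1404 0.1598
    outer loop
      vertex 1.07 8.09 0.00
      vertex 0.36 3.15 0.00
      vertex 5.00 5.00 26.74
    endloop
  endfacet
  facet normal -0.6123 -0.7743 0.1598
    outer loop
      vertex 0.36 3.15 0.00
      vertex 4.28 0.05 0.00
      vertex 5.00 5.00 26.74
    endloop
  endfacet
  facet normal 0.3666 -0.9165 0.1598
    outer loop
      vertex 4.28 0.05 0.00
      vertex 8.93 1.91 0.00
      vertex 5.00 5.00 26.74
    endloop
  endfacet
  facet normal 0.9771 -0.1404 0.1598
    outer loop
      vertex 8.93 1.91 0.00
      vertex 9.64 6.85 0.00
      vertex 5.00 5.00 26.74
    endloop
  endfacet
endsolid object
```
; perimeter-only toolpath
G21 ; units = mm
G90 ; absolute positioning
G28 ; home
; layer 1
G0 Z5.35
G0 X8.71 Y6.48
G1 X5.58 Y8.96
G1 X1.86 Y7.47
G1 X1.29 Y3.52
G1 X4.42 Y1.04
G1 X8.14 Y2.53
G1 X8.71 Y6.48
; layer 2
G0 Z10.70
G0 X7.78 Y6.11
G1 X5.43 Y7.97
G1 X2.64 Y6.85
G1 X2.22 Y3.89
G1 X4.57 Y2.03
G1 X7.36 Y3.15
G1 X7.78 Y6.11
; layer 3
G0 Z16.04
G0 X6.86 Y5.74
G1 X5.29 Y6.98
G1 X3.43 Y6.24
G1 X3.14 Y4.26
G1 X4.71 Y3.02
G1 X6.57 Y3.76
G1 X6.86 Y5.74
; layer 4
G0 Z21.39
G0 X5.93 Y5.37
G1 X5.14 Y5.99
G1 X4.21 Y5.62
G1 X4.07 Y4.63
G1 X4.86 Y4.01
G1 X5.79 Y4.38
G1 X5.93 Y5.37
M2 ; end

The solid is a regular 6-sided pyramid, base circumscribed radius ≈ 5 mm, apex at z ≈ 26.7 mm. Slicing at Δz = 5.35 mm — 5 equal slices spanning the solid's height, so layer i sits at z = i·h/5 — gives 4 non-empty perimeters. Each is a 6-segment closed polygon; G0 lifts to the layer z and rapids to the start vertex, then G1 traces the edges. The cross-section shrinks linearly with z (the slice at the apex is degenerate and omitted).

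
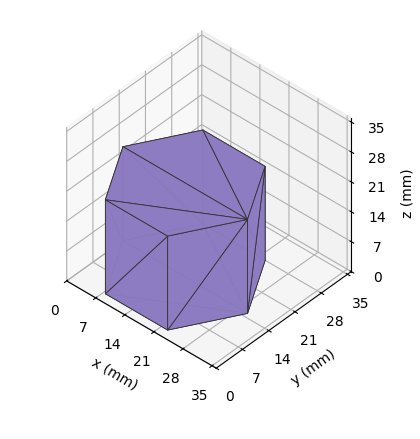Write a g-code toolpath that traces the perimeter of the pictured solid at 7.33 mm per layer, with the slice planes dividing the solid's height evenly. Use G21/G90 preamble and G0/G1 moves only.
Reading the render: the shape is a regular 6-sided prism (a cylinder approximated with 6 flat sides), circumscribed radius ≈ 15 mm, height ≈ 22 mm (dimensions read to the nearest mm from the axis ticks). For the g-code, the solid's height is divided into equal slices at the stated Δz and each level perimeter traced with G1 moves after a G0 lift.

; perimeter-only toolpath
G21 ; units = mm
G90 ; absolute positioning
G28 ; home
; layer 1
G0 Z7.33
G0 X30.00 Y15.00
G1 X22.50 Y27.99
G1 X7.50 Y27.99
G1 X0.00 Y15.00
G1 X7.50 Y2.01
G1 X22.50 Y2.01
G1 X30.00 Y15.00
; layer 2
G0 Z14.67
G0 X30.00 Y15.00
G1 X22.50 Y27.99
G1 X7.50 Y27.99
G1 X0.00 Y15.00
G1 X7.50 Y2.01
G1 X22.50 Y2.01
G1 X30.00 Y15.00
; layer 3
G0 Z22.00
G0 X30.00 Y15.00
G1 X22.50 Y27.99
G1 X7.50 Y27.99
G1 X0.00 Y15.00
G1 X7.50 Y2.01
G1 X22.50 Y2.01
G1 X30.00 Y15.00
M2 ; end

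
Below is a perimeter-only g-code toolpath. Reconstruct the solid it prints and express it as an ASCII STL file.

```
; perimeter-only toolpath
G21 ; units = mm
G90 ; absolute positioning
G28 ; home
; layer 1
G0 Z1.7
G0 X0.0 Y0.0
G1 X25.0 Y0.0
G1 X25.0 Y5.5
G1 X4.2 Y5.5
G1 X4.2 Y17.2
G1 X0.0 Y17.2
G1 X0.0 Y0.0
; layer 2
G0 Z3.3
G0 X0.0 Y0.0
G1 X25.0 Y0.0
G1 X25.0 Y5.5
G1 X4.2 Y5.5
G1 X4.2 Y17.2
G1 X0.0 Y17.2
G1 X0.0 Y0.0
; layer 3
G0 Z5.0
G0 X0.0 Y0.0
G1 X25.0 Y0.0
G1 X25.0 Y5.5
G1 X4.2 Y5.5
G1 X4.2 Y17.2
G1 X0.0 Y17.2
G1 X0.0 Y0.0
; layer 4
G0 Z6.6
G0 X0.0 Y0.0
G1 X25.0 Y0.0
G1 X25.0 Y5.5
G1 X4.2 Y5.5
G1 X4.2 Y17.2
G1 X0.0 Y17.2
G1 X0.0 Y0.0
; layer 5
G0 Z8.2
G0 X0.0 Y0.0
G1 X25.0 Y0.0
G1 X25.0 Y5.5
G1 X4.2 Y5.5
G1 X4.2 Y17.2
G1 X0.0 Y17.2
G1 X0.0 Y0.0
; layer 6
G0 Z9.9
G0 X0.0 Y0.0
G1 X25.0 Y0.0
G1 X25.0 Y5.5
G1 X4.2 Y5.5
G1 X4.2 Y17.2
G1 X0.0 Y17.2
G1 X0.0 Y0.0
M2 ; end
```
solid part
  facet normal 0.0000 0.0000 -1.0000
    outer loop
      vertex 25.0 5.5 0.0
      vertex 25.0 0.0 0.0
      vertex 0.0 0.0 0.0
    endloop
  endfacet
  facet normal 0.0000 0.0000 -1.0000
    outer loop
      vertex 4.2 5.5 0.0
      vertex 25.0 5.5 0.0
      vertex 0.0 0.0 0.0
    endloop
  endfacet
  facet normal 0.0000 0.0000 -1.0000
    outer loop
      vertex 4.2 17.2 0.0
      vertex 4.2 5.5 0.0
      vertex 0.0 0.0 0.0
    endloop
  endfacet
  facet normal 0.0000 0.0000 -1.0000
    outer loop
      vertex 0.0 17.2 0.0
      vertex 4.2 17.2 0.0
      vertex 0.0 0.0 0.0
    endloop
  endfacet
  facet normal 0.0000 0.0000 1.0000
    outer loop
      vertex 0.0 0.0 9.9
      vertex 25.0 0.0 9.9
      vertex 25.0 5.5 9.9
    endloop
  endfacet
  facet normal 0.0000 0.0000 1.0000
    outer loop
      vertex 0.0 0.0 9.9
      vertex 25.0 5.5 9.9
      vertex 4.2 5.5 9.9
    endloop
  endfacet
  facet normal 0.0000 0.0000 1.0000
    outer loop
      vertex 0.0 0.0 9.9
      vertex 4.2 5.5 9.9
      vertex 4.2 17.2 9.9
    endloop
  endfacet
  facet normal 0.0000 0.0000 1.0000
    outer loop
      vertex 0.0 0.0 9.9
      vertex 4.2 17.2 9.9
      vertex 0.0 17.2 9.9
    endloop
  endfacet
  facet normal 0.0000 -1.0000 0.0000
    outer loop
      vertex 0.0 0.0 0.0
      vertex 25.0 0.0 0.0
      vertex 25.0 0.0 9.9
    endloop
  endfacet
  facet normal 0.0000 -1.0000 0.0000
    outer loop
      vertex 0.0 0.0 0.0
      vertex 25.0 0.0 9.9
      vertex 0.0 0.0 9.9
    endloop
  endfacet
  facet normal 1.0000 0.0000 0.0000
    outer loop
      vertex 25.0 0.0 0.0
      vertex 25.0 5.5 0.0
      vertex 25.0 5.5 9.9
    endloop
  endfacet
  facet normal 1.0000 0.0000 0.0000
    outer loop
      vertex 25.0 0.0 0.0
      vertex 25.0 5.5 9.9
      vertex 25.0 0.0 9.9
    endloop
  endfacet
  facet normal 0.0000 1.0000 0.0000
    outer loop
      vertex 25.0 5.5 0.0
      vertex 4.2 5.5 0.0
      vertex 4.2 5.5 9.9
    endloop
  endfacet
  facet normal 0.0000 1.0000 0.0000
    outer loop
      vertex 25.0 5.5 0.0
      vertex 4.2 5.5 9.9
      vertex 25.0 5.5 9.9
    endloop
  endfacet
  facet normal 1.0000 0.0000 0.0000
    outer loop
      vertex 4.2 5.5 0.0
      vertex 4.2 17.2 0.0
      vertex 4.2 17.2 9.9
    endloop
  endfacet
  facet normal 1.0000 0.0000 0.0000
    outer loop
      vertex 4.2 5.5 0.0
      vertex 4.2 17.2 9.9
      vertex 4.2 5.5 9.9
    endloop
  endfacet
  facet normal 0.0000 1.0000 0.0000
    outer loop
      vertex 4.2 17.2 0.0
      vertex 0.0 17.2 0.0
      vertex 0.0 17.2 9.9
    endloop
  endfacet
  facet normal 0.0000 1.0000 0.0000
    outer loop
      vertex 4.2 17.2 0.0
      vertex 0.0 17.2 9.9
      vertex 4.2 17.2 9.9
    endloop
  endfacet
  facet normal -1.0000 0.0000 0.0000
    outer loop
      vertex 0.0 17.2 0.0
      vertex 0.0 0.0 0.0
      vertex 0.0 0.0 9.9
    endloop
  endfacet
  facet normal -1.0000 0.0000 0.0000
    outer loop
      vertex 0.0 17.2 0.0
      vertex 0.0 0.0 9.9
      vertex 0.0 17.2 9.9
    endloop
  endfacet
endsolid part

The G0 Z moves step by Δz≈1.7 mm. Every layer's G1 loop is the same polygon, so the solid is a straight extrusion of it from z=0 to z≈9.9. Closing with flat bottom and top caps and triangulating gives 20 facets — an L-shaped prism: outer 25 × 17.2 mm, arm thicknesses ≈ 5.5 mm (horizontal) and 4.2 mm (vertical), extruded 9.9 mm in z.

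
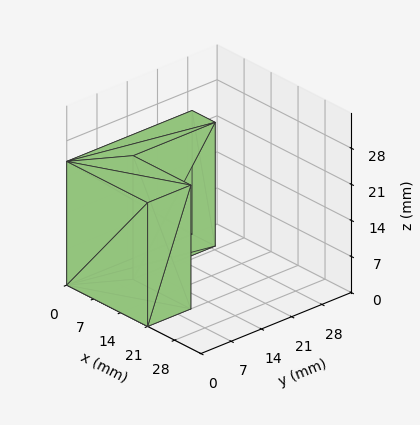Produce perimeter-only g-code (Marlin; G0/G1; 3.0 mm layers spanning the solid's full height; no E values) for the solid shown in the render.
Reading the render: the shape is an L-shaped prism: outer 21 × 29 mm, arm thicknesses ≈ 10 mm (horizontal) and 6 mm (vertical), extruded 24 mm in z (dimensions read to the nearest mm from the axis ticks). For the g-code, the solid's height is divided into equal slices at the stated Δz and each level perimeter traced with G1 moves after a G0 lift.

; perimeter-only toolpath
G21 ; units = mm
G90 ; absolute positioning
G28 ; home
; layer 1
G0 Z3.0
G0 X0.0 Y0.0
G1 X21.0 Y0.0
G1 X21.0 Y10.0
G1 X6.0 Y10.0
G1 X6.0 Y29.0
G1 X0.0 Y29.0
G1 X0.0 Y0.0
; layer 2
G0 Z6.0
G0 X0.0 Y0.0
G1 X21.0 Y0.0
G1 X21.0 Y10.0
G1 X6.0 Y10.0
G1 X6.0 Y29.0
G1 X0.0 Y29.0
G1 X0.0 Y0.0
; layer 3
G0 Z9.0
G0 X0.0 Y0.0
G1 X21.0 Y0.0
G1 X21.0 Y10.0
G1 X6.0 Y10.0
G1 X6.0 Y29.0
G1 X0.0 Y29.0
G1 X0.0 Y0.0
; layer 4
G0 Z12.0
G0 X0.0 Y0.0
G1 X21.0 Y0.0
G1 X21.0 Y10.0
G1 X6.0 Y10.0
G1 X6.0 Y29.0
G1 X0.0 Y29.0
G1 X0.0 Y0.0
; layer 5
G0 Z15.0
G0 X0.0 Y0.0
G1 X21.0 Y0.0
G1 X21.0 Y10.0
G1 X6.0 Y10.0
G1 X6.0 Y29.0
G1 X0.0 Y29.0
G1 X0.0 Y0.0
; layer 6
G0 Z18.0
G0 X0.0 Y0.0
G1 X21.0 Y0.0
G1 X21.0 Y10.0
G1 X6.0 Y10.0
G1 X6.0 Y29.0
G1 X0.0 Y29.0
G1 X0.0 Y0.0
; layer 7
G0 Z21.0
G0 X0.0 Y0.0
G1 X21.0 Y0.0
G1 X21.0 Y10.0
G1 X6.0 Y10.0
G1 X6.0 Y29.0
G1 X0.0 Y29.0
G1 X0.0 Y0.0
; layer 8
G0 Z24.0
G0 X0.0 Y0.0
G1 X21.0 Y0.0
G1 X21.0 Y10.0
G1 X6.0 Y10.0
G1 X6.0 Y29.0
G1 X0.0 Y29.0
G1 X0.0 Y0.0
M2 ; end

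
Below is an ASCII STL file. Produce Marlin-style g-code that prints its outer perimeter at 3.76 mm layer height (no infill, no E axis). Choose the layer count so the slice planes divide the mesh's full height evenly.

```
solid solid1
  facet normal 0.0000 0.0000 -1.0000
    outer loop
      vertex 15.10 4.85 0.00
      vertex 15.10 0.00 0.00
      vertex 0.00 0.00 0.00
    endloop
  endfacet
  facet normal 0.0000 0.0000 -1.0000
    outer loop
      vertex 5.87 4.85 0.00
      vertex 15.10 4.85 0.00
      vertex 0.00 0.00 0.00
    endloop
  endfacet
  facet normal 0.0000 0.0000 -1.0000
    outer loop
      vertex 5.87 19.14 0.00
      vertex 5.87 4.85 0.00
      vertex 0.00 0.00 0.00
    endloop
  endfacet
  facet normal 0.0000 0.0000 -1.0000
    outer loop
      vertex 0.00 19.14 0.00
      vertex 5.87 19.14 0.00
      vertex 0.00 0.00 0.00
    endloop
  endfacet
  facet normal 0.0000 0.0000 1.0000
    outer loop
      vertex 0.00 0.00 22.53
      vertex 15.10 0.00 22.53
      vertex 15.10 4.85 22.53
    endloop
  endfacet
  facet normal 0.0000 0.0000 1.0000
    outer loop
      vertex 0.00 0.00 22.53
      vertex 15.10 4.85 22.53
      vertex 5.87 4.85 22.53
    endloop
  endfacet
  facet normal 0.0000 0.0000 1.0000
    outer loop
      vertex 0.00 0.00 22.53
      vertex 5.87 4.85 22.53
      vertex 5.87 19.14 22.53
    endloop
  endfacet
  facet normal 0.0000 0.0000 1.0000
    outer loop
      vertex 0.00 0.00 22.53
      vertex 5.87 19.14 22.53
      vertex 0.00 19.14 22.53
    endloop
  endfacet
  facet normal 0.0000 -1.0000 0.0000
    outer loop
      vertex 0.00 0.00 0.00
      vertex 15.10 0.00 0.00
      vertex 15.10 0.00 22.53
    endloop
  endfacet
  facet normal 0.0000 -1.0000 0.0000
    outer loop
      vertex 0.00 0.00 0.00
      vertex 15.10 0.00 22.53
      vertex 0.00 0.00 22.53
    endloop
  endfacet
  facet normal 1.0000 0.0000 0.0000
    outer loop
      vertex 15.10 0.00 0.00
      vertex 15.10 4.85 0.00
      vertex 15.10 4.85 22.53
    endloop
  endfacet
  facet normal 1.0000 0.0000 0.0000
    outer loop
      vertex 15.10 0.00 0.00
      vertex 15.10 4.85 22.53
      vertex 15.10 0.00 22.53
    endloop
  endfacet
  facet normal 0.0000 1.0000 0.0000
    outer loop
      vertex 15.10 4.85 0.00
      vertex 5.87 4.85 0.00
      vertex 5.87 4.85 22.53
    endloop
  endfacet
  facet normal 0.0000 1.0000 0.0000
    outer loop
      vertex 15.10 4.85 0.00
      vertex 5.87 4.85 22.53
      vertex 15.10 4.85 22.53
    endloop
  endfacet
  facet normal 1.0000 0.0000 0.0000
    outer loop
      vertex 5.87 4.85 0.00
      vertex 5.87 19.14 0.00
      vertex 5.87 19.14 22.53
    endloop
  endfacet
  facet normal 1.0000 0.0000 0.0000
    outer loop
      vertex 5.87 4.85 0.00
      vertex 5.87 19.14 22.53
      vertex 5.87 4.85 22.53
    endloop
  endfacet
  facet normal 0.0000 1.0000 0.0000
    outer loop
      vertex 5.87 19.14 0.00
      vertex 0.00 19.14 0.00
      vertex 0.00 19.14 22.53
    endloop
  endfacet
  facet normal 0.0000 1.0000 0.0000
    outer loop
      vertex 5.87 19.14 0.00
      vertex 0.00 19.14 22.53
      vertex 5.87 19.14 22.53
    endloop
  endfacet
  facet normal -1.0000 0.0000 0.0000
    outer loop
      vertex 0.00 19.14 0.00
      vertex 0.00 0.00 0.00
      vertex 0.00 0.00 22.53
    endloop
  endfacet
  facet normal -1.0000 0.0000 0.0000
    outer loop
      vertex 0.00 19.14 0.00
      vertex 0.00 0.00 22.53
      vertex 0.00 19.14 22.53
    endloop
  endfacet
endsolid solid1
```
; perimeter-only toolpath
G21 ; units = mm
G90 ; absolute positioning
G28 ; home
; layer 1
G0 Z3.76
G0 X0.00 Y0.00
G1 X15.10 Y0.00
G1 X15.10 Y4.85
G1 X5.87 Y4.85
G1 X5.87 Y19.14
G1 X0.00 Y19.14
G1 X0.00 Y0.00
; layer 2
G0 Z7.51
G0 X0.00 Y0.00
G1 X15.10 Y0.00
G1 X15.10 Y4.85
G1 X5.87 Y4.85
G1 X5.87 Y19.14
G1 X0.00 Y19.14
G1 X0.00 Y0.00
; layer 3
G0 Z11.27
G0 X0.00 Y0.00
G1 X15.10 Y0.00
G1 X15.10 Y4.85
G1 X5.87 Y4.85
G1 X5.87 Y19.14
G1 X0.00 Y19.14
G1 X0.00 Y0.00
; layer 4
G0 Z15.02
G0 X0.00 Y0.00
G1 X15.10 Y0.00
G1 X15.10 Y4.85
G1 X5.87 Y4.85
G1 X5.87 Y19.14
G1 X0.00 Y19.14
G1 X0.00 Y0.00
; layer 5
G0 Z18.78
G0 X0.00 Y0.00
G1 X15.10 Y0.00
G1 X15.10 Y4.85
G1 X5.87 Y4.85
G1 X5.87 Y19.14
G1 X0.00 Y19.14
G1 X0.00 Y0.00
; layer 6
G0 Z22.53
G0 X0.00 Y0.00
G1 X15.10 Y0.00
G1 X15.10 Y4.85
G1 X5.87 Y4.85
G1 X5.87 Y19.14
G1 X0.00 Y19.14
G1 X0.00 Y0.00
M2 ; end

The solid is an L-shaped prism: outer 15.1 × 19.1 mm, arm thicknesses ≈ 4.85 mm (horizontal) and 5.87 mm (vertical), extruded 22.5 mm in z. Slicing at Δz = 3.76 mm — 6 equal slices spanning the solid's height, so layer i sits at z = i·h/6 — gives 6 non-empty perimeters. Each is a 6-segment closed polygon; G0 lifts to the layer z and rapids to the start vertex, then G1 traces the edges.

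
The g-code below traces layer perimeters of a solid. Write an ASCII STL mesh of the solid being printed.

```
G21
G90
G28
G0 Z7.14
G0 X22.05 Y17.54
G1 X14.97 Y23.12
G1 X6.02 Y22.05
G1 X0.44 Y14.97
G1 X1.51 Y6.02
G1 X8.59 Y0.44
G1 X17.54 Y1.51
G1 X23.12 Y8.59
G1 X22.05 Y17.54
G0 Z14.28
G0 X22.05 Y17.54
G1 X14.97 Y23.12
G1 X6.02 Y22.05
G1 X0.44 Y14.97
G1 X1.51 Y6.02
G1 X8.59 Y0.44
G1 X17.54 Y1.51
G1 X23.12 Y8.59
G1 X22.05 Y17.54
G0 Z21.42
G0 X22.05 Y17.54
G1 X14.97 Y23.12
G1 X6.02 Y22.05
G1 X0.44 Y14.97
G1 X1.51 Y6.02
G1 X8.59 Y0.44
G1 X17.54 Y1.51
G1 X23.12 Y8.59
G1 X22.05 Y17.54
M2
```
solid part
  facet normal 0.0000 0.0000 -1.0000
    outer loop
      vertex 6.02 22.05 0.00
      vertex 14.97 23.12 0.00
      vertex 22.05 17.54 0.00
    endloop
  endfacet
  facet normal 0.0000 0.0000 -1.0000
    outer loop
      vertex 0.44 14.97 0.00
      vertex 6.02 22.05 0.00
      vertex 22.05 17.54 0.00
    endloop
  endfacet
  facet normal 0.0000 0.0000 -1.0000
    outer loop
      vertex 1.51 6.02 0.00
      vertex 0.44 14.97 0.00
      vertex 22.05 17.54 0.00
    endloop
  endfacet
  facet normal 0.0000 0.0000 -1.0000
    outer loop
      vertex 8.59 0.44 0.00
      vertex 1.51 6.02 0.00
      vertex 22.05 17.54 0.00
    endloop
  endfacet
  facet normal 0.0000 0.0000 -1.0000
    outer loop
      vertex 17.54 1.51 0.00
      vertex 8.59 0.44 0.00
      vertex 22.05 17.54 0.00
    endloop
  endfacet
  facet normal 0.0000 0.0000 -1.0000
    outer loop
      vertex 23.12 8.59 0.00
      vertex 17.54 1.51 0.00
      vertex 22.05 17.54 0.00
    endloop
  endfacet
  facet normal 0.0000 0.0000 1.0000
    outer loop
      vertex 22.05 17.54 21.42
      vertex 14.97 23.12 21.42
      vertex 6.02 22.05 21.42
    endloop
  endfacet
  facet normal 0.0000 0.0000 1.0000
    outer loop
      vertex 22.05 17.54 21.42
      vertex 6.02 22.05 21.42
      vertex 0.44 14.97 21.42
    endloop
  endfacet
  facet normal 0.0000 0.0000 1.0000
    outer loop
      vertex 22.05 17.54 21.42
      vertex 0.44 14.97 21.42
      vertex 1.51 6.02 21.42
    endloop
  endfacet
  facet normal 0.0000 0.0000 1.0000
    outer loop
      vertex 22.05 17.54 21.42
      vertex 1.51 6.02 21.42
      vertex 8.59 0.44 21.42
    endloop
  endfacet
  facet normal 0.0000 0.0000 1.0000
    outer loop
      vertex 22.05 17.54 21.42
      vertex 8.59 0.44 21.42
      vertex 17.54 1.51 21.42
    endloop
  endfacet
  facet normal 0.0000 0.0000 1.0000
    outer loop
      vertex 22.05 17.54 21.42
      vertex 17.54 1.51 21.42
      vertex 23.12 8.59 21.42
    endloop
  endfacet
  facet normal 0.6190 0.7854 0.0000
    outer loop
      vertex 22.05 17.54 0.00
      vertex 14.97 23.12 0.00
      vertex 14.97 23.12 21.42
    endloop
  endfacet
  facet normal 0.6190 0.7854 0.0000
    outer loop
      vertex 22.05 17.54 0.00
      vertex 14.97 23.12 21.42
      vertex 22.05 17.54 21.42
    endloop
  endfacet
  facet normal -0.1187 0.9929 0.0000
    outer loop
      vertex 14.97 23.12 0.00
      vertex 6.02 22.05 0.00
      vertex 6.02 22.05 21.42
    endloop
  endfacet
  facet normal -0.1187 0.9929 0.0000
    outer loop
      vertex 14.97 23.12 0.00
      vertex 6.02 22.05 21.42
      vertex 14.97 23.12 21.42
    endloop
  endfacet
  facet normal -0.7854 0.6190 0.0000
    outer loop
      vertex 6.02 22.05 0.00
      vertex 0.44 14.97 0.00
      vertex 0.44 14.97 21.42
    endloop
  endfacet
  facet normal -0.7854 0.6190 0.0000
    outer loop
      vertex 6.02 22.05 0.00
      vertex 0.44 14.97 21.42
      vertex 6.02 22.05 21.42
    endloop
  endfacet
  facet normal -0.9929 -0.1187 0.0000
    outer loop
      vertex 0.44 14.97 0.00
      vertex 1.51 6.02 0.00
      vertex 1.51 6.02 21.42
    endloop
  endfacet
  facet normal -0.9929 -0.1187 0.0000
    outer loop
      vertex 0.44 14.97 0.00
      vertex 1.51 6.02 21.42
      vertex 0.44 14.97 21.42
    endloop
  endfacet
  facet normal -0.6190 -0.7854 0.0000
    outer loop
      vertex 1.51 6.02 0.00
      vertex 8.59 0.44 0.00
      vertex 8.59 0.44 21.42
    endloop
  endfacet
  facet normal -0.6190 -0.7854 0.0000
    outer loop
      vertex 1.51 6.02 0.00
      vertex 8.59 0.44 21.42
      vertex 1.51 6.02 21.42
    endloop
  endfacet
  facet normal 0.1187 -0.9929 0.0000
    outer loop
      vertex 8.59 0.44 0.00
      vertex 17.54 1.51 0.00
      vertex 17.54 1.51 21.42
    endloop
  endfacet
  facet normal 0.1187 -0.9929 0.0000
    outer loop
      vertex 8.59 0.44 0.00
      vertex 17.54 1.51 21.42
      vertex 8.59 0.44 21.42
    endloop
  endfacet
  facet normal 0.7854 -0.6190 0.0000
    outer loop
      vertex 17.54 1.51 0.00
      vertex 23.12 8.59 0.00
      vertex 23.12 8.59 21.42
    endloop
  endfacet
  facet normal 0.7854 -0.6190 0.0000
    outer loop
      vertex 17.54 1.51 0.00
      vertex 23.12 8.59 21.42
      vertex 17.54 1.51 21.42
    endloop
  endfacet
  facet normal 0.9929 0.1187 0.0000
    outer loop
      vertex 23.12 8.59 0.00
      vertex 22.05 17.54 0.00
      vertex 22.05 17.54 21.42
    endloop
  endfacet
  facet normal 0.9929 0.1187 0.0000
    outer loop
      vertex 23.12 8.59 0.00
      vertex 22.05 17.54 21.42
      vertex 23.12 8.59 21.42
    endloop
  endfacet
endsolid part

The G0 Z moves step by Δz≈7.14 mm. Every layer's G1 loop is the same polygon, so the solid is a straight extrusion of it from z=0 to z≈21.4. Closing with flat bottom and top caps and triangulating gives 28 facets — a regular 8-sided prism (a cylinder approximated with 8 flat sides), circumscribed radius ≈ 11.8 mm, height ≈ 21.4 mm.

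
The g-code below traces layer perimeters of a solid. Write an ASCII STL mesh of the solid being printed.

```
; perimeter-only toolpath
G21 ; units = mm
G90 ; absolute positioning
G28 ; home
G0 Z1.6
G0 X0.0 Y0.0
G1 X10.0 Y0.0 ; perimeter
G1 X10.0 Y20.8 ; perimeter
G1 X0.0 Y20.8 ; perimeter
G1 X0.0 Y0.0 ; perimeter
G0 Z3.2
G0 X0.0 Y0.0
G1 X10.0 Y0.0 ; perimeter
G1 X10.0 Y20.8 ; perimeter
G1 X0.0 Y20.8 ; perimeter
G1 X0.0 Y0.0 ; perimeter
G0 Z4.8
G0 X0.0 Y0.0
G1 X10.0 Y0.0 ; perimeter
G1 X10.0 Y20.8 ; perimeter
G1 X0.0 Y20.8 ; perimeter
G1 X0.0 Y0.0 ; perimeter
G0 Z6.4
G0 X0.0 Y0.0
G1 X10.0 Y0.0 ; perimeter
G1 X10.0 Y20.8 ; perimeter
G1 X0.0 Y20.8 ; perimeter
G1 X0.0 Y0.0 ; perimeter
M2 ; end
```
solid part
  facet normal 0.0000 0.0000 -1.0000
    outer loop
      vertex 10.0 20.8 0.0
      vertex 10.0 0.0 0.0
      vertex 0.0 0.0 0.0
    endloop
  endfacet
  facet normal 0.0000 0.0000 -1.0000
    outer loop
      vertex 0.0 20.8 0.0
      vertex 10.0 20.8 0.0
      vertex 0.0 0.0 0.0
    endloop
  endfacet
  facet normal 0.0000 0.0000 1.0000
    outer loop
      vertex 0.0 0.0 6.4
      vertex 10.0 0.0 6.4
      vertex 10.0 20.8 6.4
    endloop
  endfacet
  facet normal 0.0000 0.0000 1.0000
    outer loop
      vertex 0.0 0.0 6.4
      vertex 10.0 20.8 6.4
      vertex 0.0 20.8 6.4
    endloop
  endfacet
  facet normal 0.0000 -1.0000 0.0000
    outer loop
      vertex 0.0 0.0 0.0
      vertex 10.0 0.0 0.0
      vertex 10.0 0.0 6.4
    endloop
  endfacet
  facet normal 0.0000 -1.0000 0.0000
    outer loop
      vertex 0.0 0.0 0.0
      vertex 10.0 0.0 6.4
      vertex 0.0 0.0 6.4
    endloop
  endfacet
  facet normal 0.0000 1.0000 0.0000
    outer loop
      vertex 10.0 20.8 6.4
      vertex 10.0 20.8 0.0
      vertex 0.0 20.8 0.0
    endloop
  endfacet
  facet normal 0.0000 1.0000 0.0000
    outer loop
      vertex 0.0 20.8 6.4
      vertex 10.0 20.8 6.4
      vertex 0.0 20.8 0.0
    endloop
  endfacet
  facet normal -1.0000 0.0000 0.0000
    outer loop
      vertex 0.0 20.8 6.4
      vertex 0.0 20.8 0.0
      vertex 0.0 0.0 0.0
    endloop
  endfacet
  facet normal -1.0000 0.0000 0.0000
    outer loop
      vertex 0.0 0.0 6.4
      vertex 0.0 20.8 6.4
      vertex 0.0 0.0 0.0
    endloop
  endfacet
  facet normal 1.0000 0.0000 0.0000
    outer loop
      vertex 10.0 0.0 0.0
      vertex 10.0 20.8 0.0
      vertex 10.0 20.8 6.4
    endloop
  endfacet
  facet normal 1.0000 0.0000 0.0000
    outer loop
      vertex 10.0 0.0 0.0
      vertex 10.0 20.8 6.4
      vertex 10.0 0.0 6.4
    endloop
  endfacet
endsolid part

The G0 Z moves step by Δz≈1.6 mm. Every layer's G1 loop is the same polygon, so the solid is a straight extrusion of it from z=0 to z≈6.4. Closing with flat bottom and top caps and triangulating gives 12 facets — a rectangular box, roughly 10 × 20.8 mm footprint and 6.4 mm tall.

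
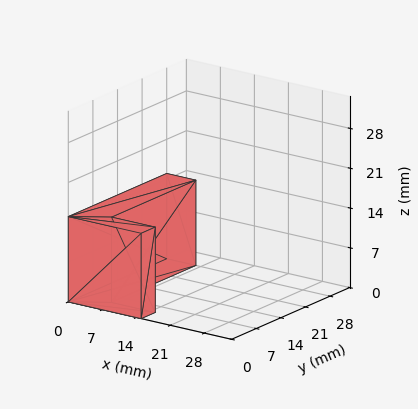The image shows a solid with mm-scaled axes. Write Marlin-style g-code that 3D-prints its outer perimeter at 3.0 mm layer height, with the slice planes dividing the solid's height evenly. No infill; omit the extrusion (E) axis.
Reading the render: the shape is an L-shaped prism: outer 15 × 28 mm, arm thicknesses ≈ 4 mm (horizontal) and 6 mm (vertical), extruded 15 mm in z (dimensions read to the nearest mm from the axis ticks). For the g-code, the solid's height is divided into equal slices at the stated Δz and each level perimeter traced with G1 moves after a G0 lift.

; perimeter-only toolpath
G21 ; units = mm
G90 ; absolute positioning
G28 ; home
; layer 1
G0 Z3.0
G0 X0.0 Y0.0
G1 X15.0 Y0.0
G1 X15.0 Y4.0
G1 X6.0 Y4.0
G1 X6.0 Y28.0
G1 X0.0 Y28.0
G1 X0.0 Y0.0
; layer 2
G0 Z6.0
G0 X0.0 Y0.0
G1 X15.0 Y0.0
G1 X15.0 Y4.0
G1 X6.0 Y4.0
G1 X6.0 Y28.0
G1 X0.0 Y28.0
G1 X0.0 Y0.0
; layer 3
G0 Z9.0
G0 X0.0 Y0.0
G1 X15.0 Y0.0
G1 X15.0 Y4.0
G1 X6.0 Y4.0
G1 X6.0 Y28.0
G1 X0.0 Y28.0
G1 X0.0 Y0.0
; layer 4
G0 Z12.0
G0 X0.0 Y0.0
G1 X15.0 Y0.0
G1 X15.0 Y4.0
G1 X6.0 Y4.0
G1 X6.0 Y28.0
G1 X0.0 Y28.0
G1 X0.0 Y0.0
; layer 5
G0 Z15.0
G0 X0.0 Y0.0
G1 X15.0 Y0.0
G1 X15.0 Y4.0
G1 X6.0 Y4.0
G1 X6.0 Y28.0
G1 X0.0 Y28.0
G1 X0.0 Y0.0
M2 ; end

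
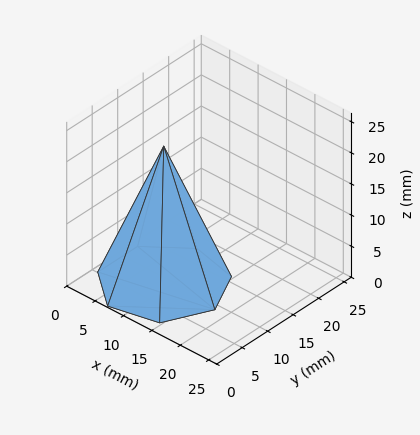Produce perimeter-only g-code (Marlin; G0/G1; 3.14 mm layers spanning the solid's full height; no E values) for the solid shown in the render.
Reading the render: the shape is a regular 7-sided pyramid, base circumscribed radius ≈ 9 mm, apex at z ≈ 22 mm (dimensions read to the nearest mm from the axis ticks). For the g-code, the solid's height is divided into equal slices at the stated Δz and each level perimeter traced with G1 moves after a G0 lift.

; perimeter-only toolpath
G21 ; units = mm
G90 ; absolute positioning
G28 ; home
; layer 1
G0 Z3.14
G0 X16.71 Y9.00
G1 X13.81 Y15.03
G1 X7.29 Y16.52
G1 X2.05 Y12.34
G1 X2.05 Y5.66
G1 X7.29 Y1.48
G1 X13.81 Y2.97
G1 X16.71 Y9.00
; layer 2
G0 Z6.29
G0 X15.43 Y9.00
G1 X13.01 Y14.03
G1 X7.57 Y15.26
G1 X3.21 Y11.79
G1 X3.21 Y6.21
G1 X7.57 Y2.74
G1 X13.01 Y3.97
G1 X15.43 Y9.00
; layer 3
G0 Z9.43
G0 X14.14 Y9.00
G1 X12.21 Y13.02
G1 X7.86 Y14.01
G1 X4.37 Y11.23
G1 X4.37 Y6.77
G1 X7.86 Y3.99
G1 X12.21 Y4.98
G1 X14.14 Y9.00
; layer 4
G0 Z12.57
G0 X12.86 Y9.00
G1 X11.40 Y12.02
G1 X8.14 Y12.76
G1 X5.52 Y10.67
G1 X5.52 Y7.33
G1 X8.14 Y5.24
G1 X11.40 Y5.98
G1 X12.86 Y9.00
; layer 5
G0 Z15.71
G0 X11.57 Y9.00
G1 X10.60 Y11.01
G1 X8.43 Y11.51
G1 X6.68 Y10.11
G1 X6.68 Y7.89
G1 X8.43 Y6.49
G1 X10.60 Y6.99
G1 X11.57 Y9.00
; layer 6
G0 Z18.86
G0 X10.29 Y9.00
G1 X9.80 Y10.01
G1 X8.71 Y10.25
G1 X7.84 Y9.56
G1 X7.84 Y8.44
G1 X8.71 Y7.75
G1 X9.80 Y7.99
G1 X10.29 Y9.00
M2 ; end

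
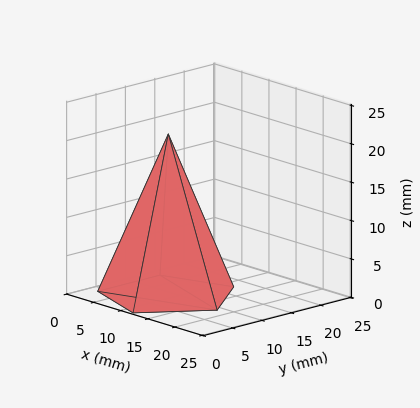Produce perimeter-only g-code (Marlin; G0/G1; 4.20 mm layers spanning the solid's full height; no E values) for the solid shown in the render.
Reading the render: the shape is a regular 5-sided pyramid, base circumscribed radius ≈ 9 mm, apex at z ≈ 21 mm (dimensions read to the nearest mm from the axis ticks). For the g-code, the solid's height is divided into equal slices at the stated Δz and each level perimeter traced with G1 moves after a G0 lift.

; perimeter-only toolpath
G21 ; units = mm
G90 ; absolute positioning
G28 ; home
; layer 1
G0 Z4.20
G0 X16.20 Y9.00
G1 X11.22 Y15.85
G1 X3.18 Y13.23
G1 X3.18 Y4.77
G1 X11.22 Y2.15
G1 X16.20 Y9.00
; layer 2
G0 Z8.40
G0 X14.40 Y9.00
G1 X10.67 Y14.14
G1 X4.63 Y12.17
G1 X4.63 Y5.83
G1 X10.67 Y3.86
G1 X14.40 Y9.00
; layer 3
G0 Z12.60
G0 X12.60 Y9.00
G1 X10.11 Y12.42
G1 X6.09 Y11.12
G1 X6.09 Y6.88
G1 X10.11 Y5.58
G1 X12.60 Y9.00
; layer 4
G0 Z16.80
G0 X10.80 Y9.00
G1 X9.56 Y10.71
G1 X7.54 Y10.06
G1 X7.54 Y7.94
G1 X9.56 Y7.29
G1 X10.80 Y9.00
M2 ; end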